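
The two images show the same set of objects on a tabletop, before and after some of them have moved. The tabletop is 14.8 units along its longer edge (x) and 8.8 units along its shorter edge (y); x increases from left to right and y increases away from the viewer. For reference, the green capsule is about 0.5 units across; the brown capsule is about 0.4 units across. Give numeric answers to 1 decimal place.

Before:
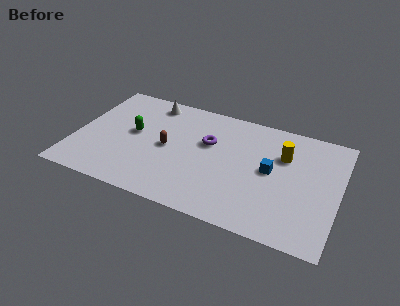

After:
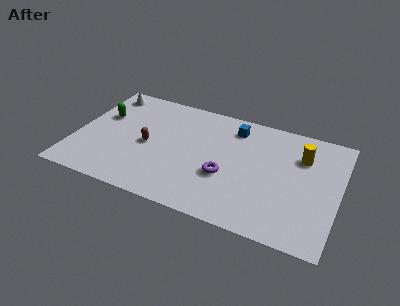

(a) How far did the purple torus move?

2.5

The purple torus moved from about (7.4, 5.5) to (8.6, 3.3), a distance of √(1.2² + 2.2²) ≈ 2.5.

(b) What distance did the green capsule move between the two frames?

2.1

The green capsule moved from about (3.2, 4.8) to (1.3, 5.6), a distance of √(1.9² + 0.8²) ≈ 2.1.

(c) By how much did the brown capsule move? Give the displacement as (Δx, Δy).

(-1.1, -0.2)

The brown capsule started near (5.2, 4.3) and ended near (4.1, 4.1).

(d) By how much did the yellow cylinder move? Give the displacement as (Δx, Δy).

(1.0, 0.3)

From the two frames, the yellow cylinder sits at roughly (11.6, 6.0) before and (12.6, 6.3) after.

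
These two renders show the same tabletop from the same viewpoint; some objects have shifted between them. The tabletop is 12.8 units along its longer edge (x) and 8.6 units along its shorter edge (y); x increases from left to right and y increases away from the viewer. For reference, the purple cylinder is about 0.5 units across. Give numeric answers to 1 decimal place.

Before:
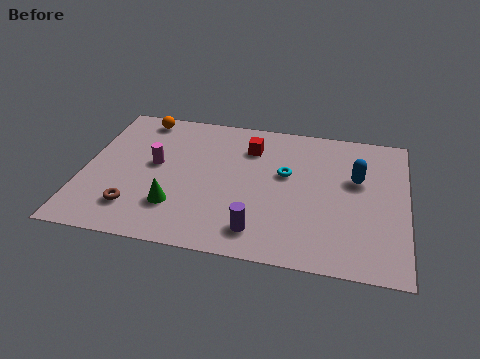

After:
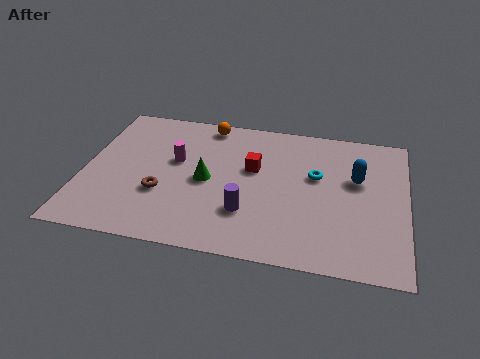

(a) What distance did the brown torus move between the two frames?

1.5

The brown torus moved from about (2.2, 1.9) to (3.2, 3.0), a distance of √(1.0² + 1.1²) ≈ 1.5.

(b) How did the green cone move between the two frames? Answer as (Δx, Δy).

(1.1, 1.8)

The green cone was at about (3.8, 2.3) and moved to about (4.9, 4.1).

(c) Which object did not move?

the blue capsule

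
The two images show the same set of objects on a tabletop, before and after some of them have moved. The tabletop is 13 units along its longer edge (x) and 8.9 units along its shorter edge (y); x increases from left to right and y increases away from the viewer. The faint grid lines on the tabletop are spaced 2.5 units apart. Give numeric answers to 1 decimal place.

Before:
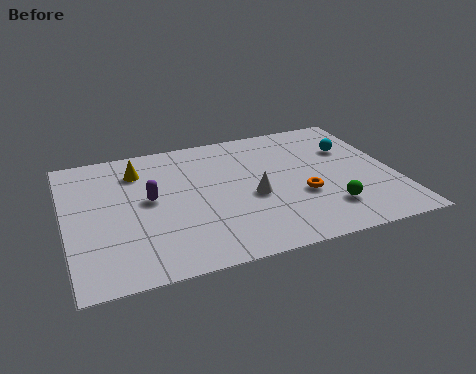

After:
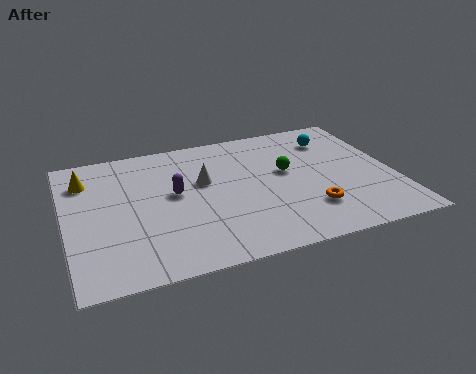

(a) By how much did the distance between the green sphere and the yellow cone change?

-0.5

Before: roughly 8.6 units apart; after: 8.1. That's 0.5 units closer together.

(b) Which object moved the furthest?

the green sphere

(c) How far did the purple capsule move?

1.0

The purple capsule was near (3.3, 4.8) before and (4.3, 4.9) after, so it travelled √(1.0² + 0.1²) ≈ 1.0 units.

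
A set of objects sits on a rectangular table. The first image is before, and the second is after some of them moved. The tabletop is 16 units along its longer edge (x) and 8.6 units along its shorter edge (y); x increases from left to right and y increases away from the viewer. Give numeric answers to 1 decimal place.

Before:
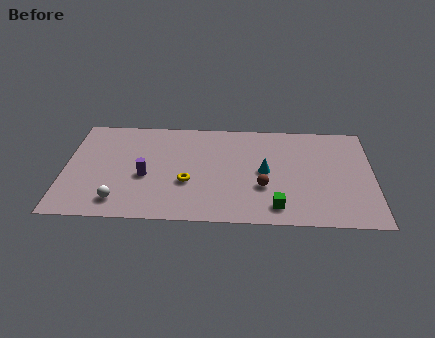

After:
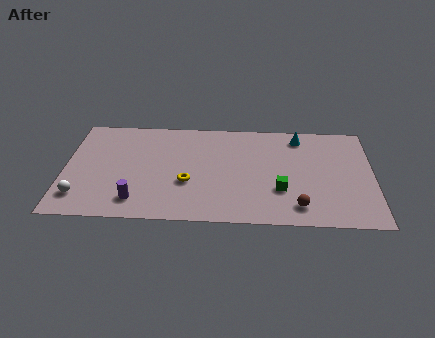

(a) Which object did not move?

the yellow torus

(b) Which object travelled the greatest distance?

the cyan cone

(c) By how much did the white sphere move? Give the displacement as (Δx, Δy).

(-2.0, 0.3)

From the two frames, the white sphere sits at roughly (2.9, 1.5) before and (0.9, 1.8) after.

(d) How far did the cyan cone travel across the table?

3.5

From (10.4, 4.3) to (12.2, 7.3), the cyan cone covered √(1.8² + 3.0²) ≈ 3.5 units.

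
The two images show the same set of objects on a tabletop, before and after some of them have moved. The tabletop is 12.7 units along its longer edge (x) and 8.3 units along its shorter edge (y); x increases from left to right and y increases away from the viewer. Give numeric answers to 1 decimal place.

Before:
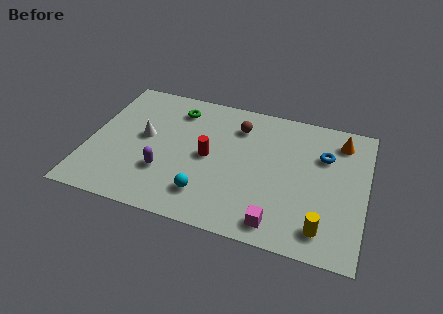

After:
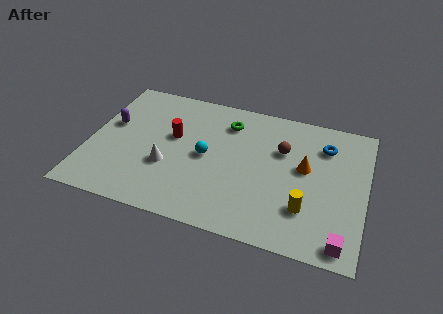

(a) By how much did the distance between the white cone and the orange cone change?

-2.8

The distance was about 9.2 in the first image and 6.4 in the second, so they moved 2.8 units closer together.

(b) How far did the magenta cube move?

2.9

The magenta cube moved from about (8.9, 1.1) to (11.8, 0.9), a distance of √(2.9² + 0.2²) ≈ 2.9.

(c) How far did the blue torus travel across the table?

0.6

From (10.7, 5.7) to (10.7, 6.3), the blue torus covered √(0.0² + 0.6²) ≈ 0.6 units.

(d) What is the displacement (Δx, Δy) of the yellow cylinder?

(-0.8, 0.9)

The yellow cylinder was at about (10.9, 1.4) and moved to about (10.1, 2.3).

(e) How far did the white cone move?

1.9

The white cone moved from about (2.5, 4.5) to (3.7, 3.0), a distance of √(1.2² + 1.5²) ≈ 1.9.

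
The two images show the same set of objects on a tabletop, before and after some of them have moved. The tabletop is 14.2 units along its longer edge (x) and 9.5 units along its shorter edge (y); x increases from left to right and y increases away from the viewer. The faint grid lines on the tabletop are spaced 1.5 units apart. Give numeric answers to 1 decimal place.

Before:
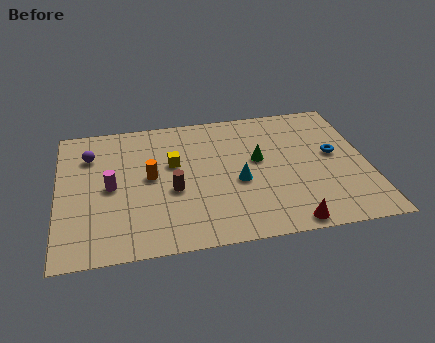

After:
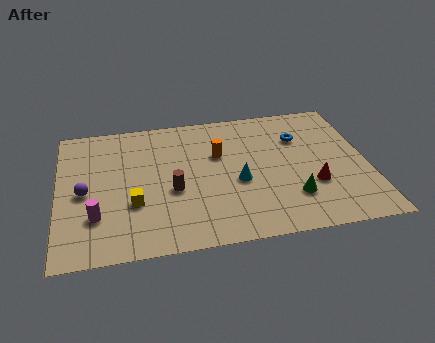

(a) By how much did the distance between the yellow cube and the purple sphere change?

-1.5

Before: roughly 4.0 units apart; after: 2.5. That's 1.5 units closer together.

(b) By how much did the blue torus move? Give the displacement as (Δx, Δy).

(-1.5, 1.5)

The blue torus started near (12.7, 5.2) and ended near (11.2, 6.7).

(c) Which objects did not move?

the brown cylinder and the cyan cone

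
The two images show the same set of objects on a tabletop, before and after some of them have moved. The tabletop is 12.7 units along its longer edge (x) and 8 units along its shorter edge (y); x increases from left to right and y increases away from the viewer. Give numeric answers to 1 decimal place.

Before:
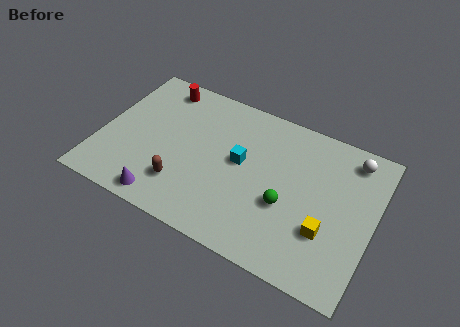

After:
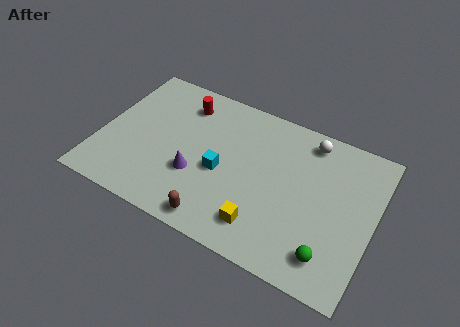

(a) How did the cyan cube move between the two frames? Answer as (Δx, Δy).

(-0.8, -0.9)

The cyan cube was at about (6.5, 4.4) and moved to about (5.7, 3.5).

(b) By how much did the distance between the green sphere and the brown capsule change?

+0.3

Before: roughly 4.8 units apart; after: 5.1. That's 0.3 units further apart.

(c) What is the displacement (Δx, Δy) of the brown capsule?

(1.8, -1.1)

The brown capsule was at about (4.1, 2.0) and moved to about (5.9, 0.9).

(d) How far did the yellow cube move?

3.0

From (10.7, 2.6) to (7.9, 1.6), the yellow cube covered √(2.8² + 1.0²) ≈ 3.0 units.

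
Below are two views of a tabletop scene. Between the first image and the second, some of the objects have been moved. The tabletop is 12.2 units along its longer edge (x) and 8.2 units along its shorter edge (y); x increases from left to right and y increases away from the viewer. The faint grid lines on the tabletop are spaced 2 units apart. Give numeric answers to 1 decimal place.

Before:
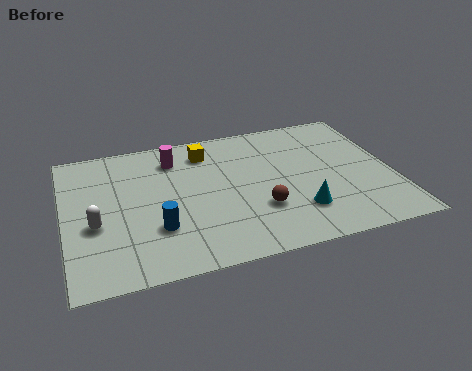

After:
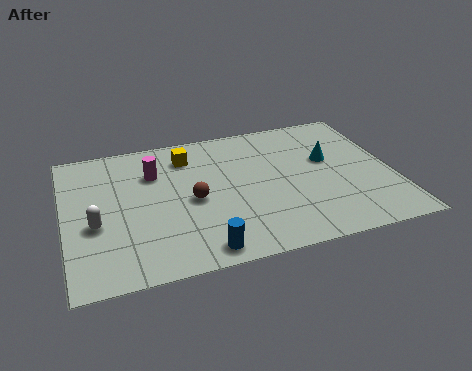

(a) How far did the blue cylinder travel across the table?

2.2

From (3.3, 2.5) to (4.8, 0.9), the blue cylinder covered √(1.5² + 1.6²) ≈ 2.2 units.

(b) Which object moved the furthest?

the cyan cone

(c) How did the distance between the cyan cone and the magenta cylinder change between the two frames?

+0.4

The distance was about 6.2 in the first image and 6.6 in the second, so they moved 0.4 units further apart.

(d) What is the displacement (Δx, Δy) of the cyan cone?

(1.4, 2.8)

From the two frames, the cyan cone sits at roughly (8.5, 2.1) before and (9.9, 4.9) after.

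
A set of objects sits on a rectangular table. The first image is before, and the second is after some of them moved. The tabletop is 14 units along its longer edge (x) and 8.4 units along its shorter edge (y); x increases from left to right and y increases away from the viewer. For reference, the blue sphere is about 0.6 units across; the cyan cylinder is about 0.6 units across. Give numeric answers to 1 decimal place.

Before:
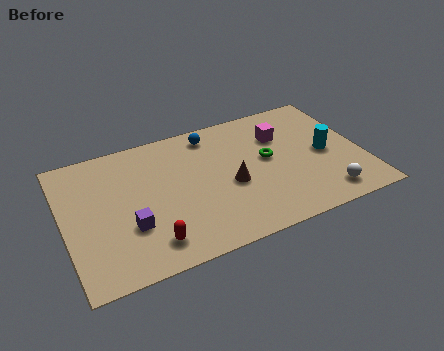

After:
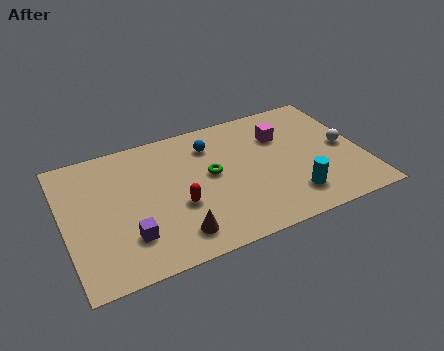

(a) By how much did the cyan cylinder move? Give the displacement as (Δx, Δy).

(-1.9, -2.2)

From the two frames, the cyan cylinder sits at roughly (12.3, 4.0) before and (10.4, 1.8) after.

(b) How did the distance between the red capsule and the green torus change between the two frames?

-4.5

Before: roughly 6.7 units apart; after: 2.2. That's 4.5 units closer together.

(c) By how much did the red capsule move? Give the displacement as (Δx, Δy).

(1.5, 1.7)

The red capsule started near (3.7, 1.5) and ended near (5.2, 3.2).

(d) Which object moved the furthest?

the brown cone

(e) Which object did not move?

the magenta cube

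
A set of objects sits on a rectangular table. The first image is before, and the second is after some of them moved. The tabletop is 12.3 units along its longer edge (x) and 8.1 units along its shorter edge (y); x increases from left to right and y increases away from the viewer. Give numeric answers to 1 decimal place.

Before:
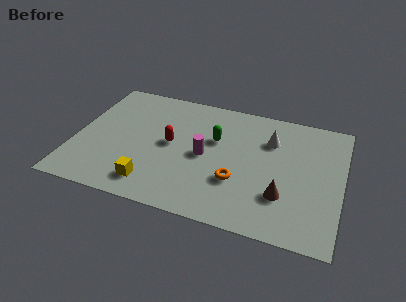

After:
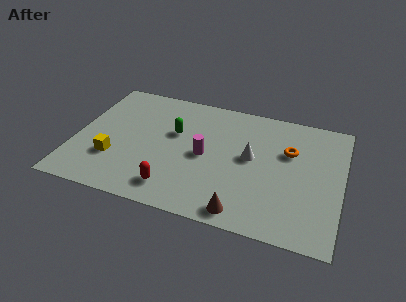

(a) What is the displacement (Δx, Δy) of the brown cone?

(-1.7, -1.5)

From the two frames, the brown cone sits at roughly (9.7, 2.4) before and (8.0, 0.9) after.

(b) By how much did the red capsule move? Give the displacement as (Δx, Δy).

(0.4, -2.8)

The red capsule was at about (4.4, 4.2) and moved to about (4.8, 1.4).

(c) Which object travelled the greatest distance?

the orange torus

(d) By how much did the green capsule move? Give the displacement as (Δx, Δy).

(-1.9, -0.1)

The green capsule started near (6.4, 5.1) and ended near (4.5, 5.0).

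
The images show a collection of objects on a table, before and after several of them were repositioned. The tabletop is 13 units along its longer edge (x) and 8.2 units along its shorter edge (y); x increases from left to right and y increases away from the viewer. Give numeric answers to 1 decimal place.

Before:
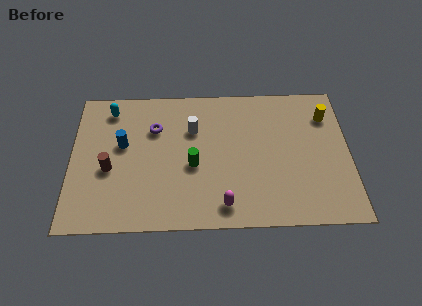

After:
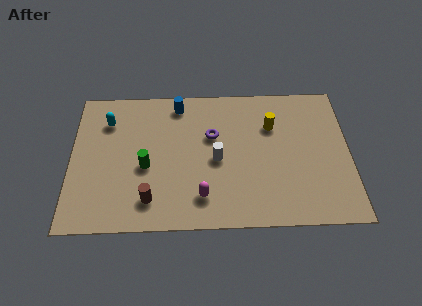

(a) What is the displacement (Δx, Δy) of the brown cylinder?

(1.9, -1.8)

The brown cylinder was at about (1.8, 3.4) and moved to about (3.7, 1.6).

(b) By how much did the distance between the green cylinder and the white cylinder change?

+1.2

Before: roughly 2.1 units apart; after: 3.3. That's 1.2 units further apart.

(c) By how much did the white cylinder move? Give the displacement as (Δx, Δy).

(1.1, -1.8)

From the two frames, the white cylinder sits at roughly (5.7, 5.6) before and (6.8, 3.8) after.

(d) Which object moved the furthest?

the blue cylinder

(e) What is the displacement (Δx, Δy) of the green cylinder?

(-2.2, 0.0)

From the two frames, the green cylinder sits at roughly (5.7, 3.5) before and (3.5, 3.5) after.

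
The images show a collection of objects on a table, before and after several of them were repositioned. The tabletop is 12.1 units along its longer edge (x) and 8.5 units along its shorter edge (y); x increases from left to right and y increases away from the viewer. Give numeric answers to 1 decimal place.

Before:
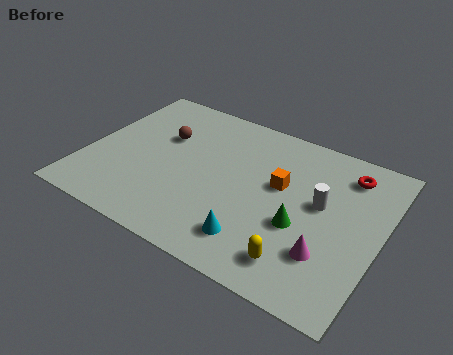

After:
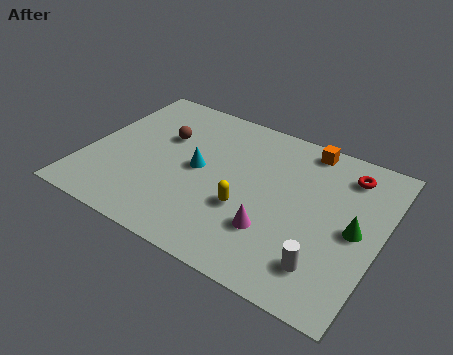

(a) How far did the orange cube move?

2.7

The orange cube moved from about (7.9, 5.0) to (8.6, 7.6), a distance of √(0.7² + 2.6²) ≈ 2.7.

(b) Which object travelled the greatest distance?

the cyan cone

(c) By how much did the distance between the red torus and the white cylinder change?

+2.9

Before: roughly 2.2 units apart; after: 5.1. That's 2.9 units further apart.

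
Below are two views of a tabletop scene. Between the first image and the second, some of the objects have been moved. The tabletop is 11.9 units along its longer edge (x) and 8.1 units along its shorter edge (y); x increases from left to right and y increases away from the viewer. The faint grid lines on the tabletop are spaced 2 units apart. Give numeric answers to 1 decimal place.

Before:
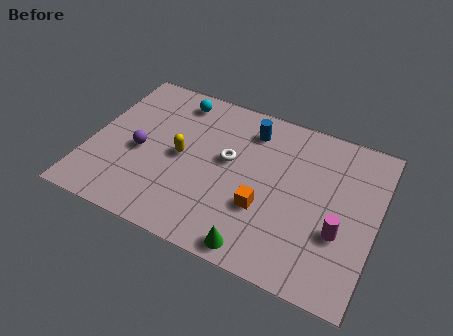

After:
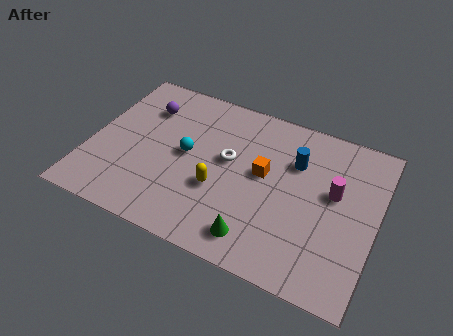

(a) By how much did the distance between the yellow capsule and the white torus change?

-0.4

The distance was about 2.0 in the first image and 1.6 in the second, so they moved 0.4 units closer together.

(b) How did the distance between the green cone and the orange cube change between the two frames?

+1.2

They were about 2.0 units apart before and 3.2 after — 1.2 units further apart.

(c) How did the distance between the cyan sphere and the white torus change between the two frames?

-1.7

They were about 3.4 units apart before and 1.7 after — 1.7 units closer together.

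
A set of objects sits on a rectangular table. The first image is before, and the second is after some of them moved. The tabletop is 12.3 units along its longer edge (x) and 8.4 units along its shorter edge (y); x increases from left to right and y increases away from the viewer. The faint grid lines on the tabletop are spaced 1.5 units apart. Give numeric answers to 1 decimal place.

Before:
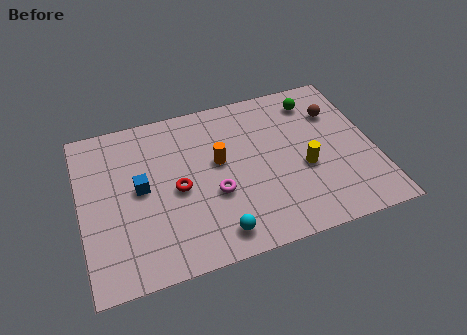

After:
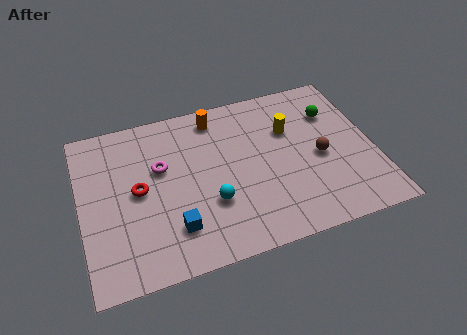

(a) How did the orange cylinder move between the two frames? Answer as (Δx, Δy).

(0.1, 2.4)

The orange cylinder started near (5.8, 4.8) and ended near (5.9, 7.2).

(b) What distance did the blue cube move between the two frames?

2.7

From (2.5, 4.4) to (3.7, 2.0), the blue cube covered √(1.2² + 2.4²) ≈ 2.7 units.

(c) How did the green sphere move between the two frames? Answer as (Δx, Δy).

(0.7, -0.9)

The green sphere started near (10.1, 6.9) and ended near (10.8, 6.0).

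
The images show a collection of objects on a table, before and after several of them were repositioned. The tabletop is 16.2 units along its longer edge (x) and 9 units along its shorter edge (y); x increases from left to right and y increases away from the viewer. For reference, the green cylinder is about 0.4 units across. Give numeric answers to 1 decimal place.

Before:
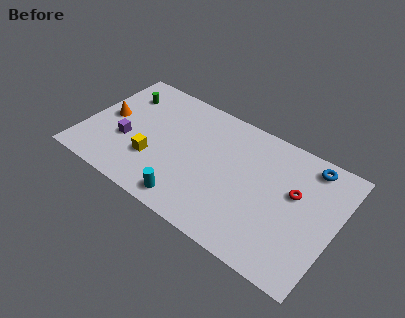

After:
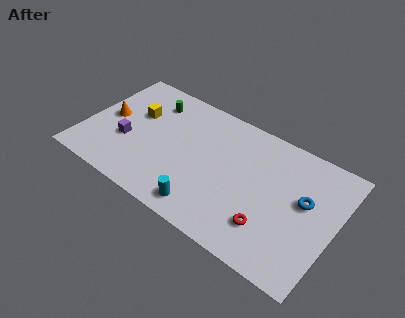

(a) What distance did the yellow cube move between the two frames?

3.3

The yellow cube was near (4.7, 2.9) before and (3.0, 5.7) after, so it travelled √(1.7² + 2.8²) ≈ 3.3 units.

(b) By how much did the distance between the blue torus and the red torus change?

+0.9

They were about 2.5 units apart before and 3.4 after — 0.9 units further apart.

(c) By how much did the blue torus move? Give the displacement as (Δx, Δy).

(0.1, -2.6)

The blue torus was at about (14.1, 7.8) and moved to about (14.2, 5.2).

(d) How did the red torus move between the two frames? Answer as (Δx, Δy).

(-1.1, -3.1)

The red torus was at about (13.5, 5.4) and moved to about (12.4, 2.3).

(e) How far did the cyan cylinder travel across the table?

1.0

The cyan cylinder was near (7.4, 1.2) before and (8.4, 1.3) after, so it travelled √(1.0² + 0.1²) ≈ 1.0 units.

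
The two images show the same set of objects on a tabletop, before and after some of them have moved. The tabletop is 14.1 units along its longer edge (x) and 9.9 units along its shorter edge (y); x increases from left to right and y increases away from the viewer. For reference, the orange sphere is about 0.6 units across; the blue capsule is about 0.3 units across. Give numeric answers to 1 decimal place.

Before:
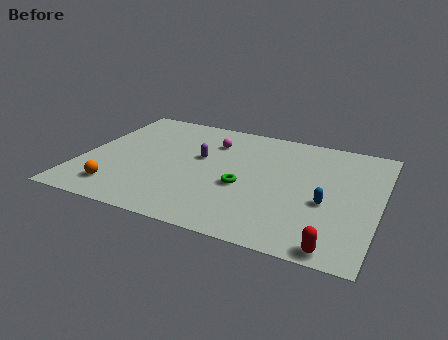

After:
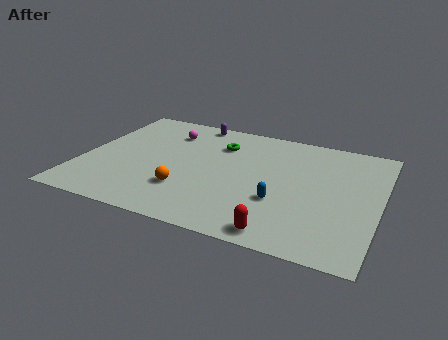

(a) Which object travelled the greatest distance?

the green torus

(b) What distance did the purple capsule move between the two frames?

3.3

The purple capsule moved from about (5.5, 5.8) to (4.8, 9.0), a distance of √(0.7² + 3.2²) ≈ 3.3.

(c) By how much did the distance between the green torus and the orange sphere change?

-1.5

They were about 6.1 units apart before and 4.6 after — 1.5 units closer together.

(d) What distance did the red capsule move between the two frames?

2.5

From (12.4, 0.8) to (9.9, 1.0), the red capsule covered √(2.5² + 0.2²) ≈ 2.5 units.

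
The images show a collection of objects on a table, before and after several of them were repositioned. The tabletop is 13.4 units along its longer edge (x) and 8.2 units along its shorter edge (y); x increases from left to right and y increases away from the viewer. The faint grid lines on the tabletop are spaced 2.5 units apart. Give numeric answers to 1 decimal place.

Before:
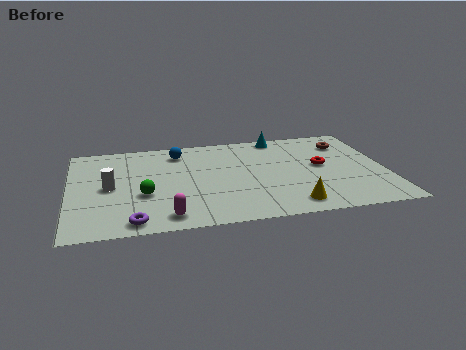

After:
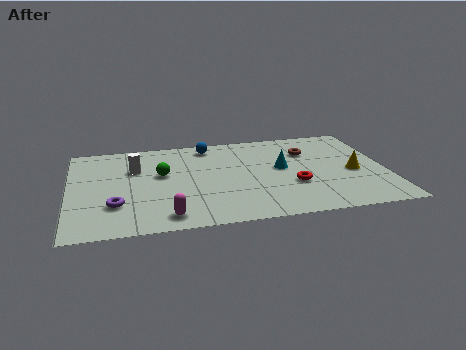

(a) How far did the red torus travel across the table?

2.0

The red torus moved from about (10.7, 4.4) to (9.4, 2.9), a distance of √(1.3² + 1.5²) ≈ 2.0.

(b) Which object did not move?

the magenta capsule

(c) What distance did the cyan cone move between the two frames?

2.9

The cyan cone was near (9.1, 7.4) before and (9.0, 4.5) after, so it travelled √(0.1² + 2.9²) ≈ 2.9 units.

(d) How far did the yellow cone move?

3.7

The yellow cone moved from about (9.2, 1.2) to (12.0, 3.6), a distance of √(2.8² + 2.4²) ≈ 3.7.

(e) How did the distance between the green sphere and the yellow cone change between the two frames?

+1.8

Before: roughly 6.4 units apart; after: 8.2. That's 1.8 units further apart.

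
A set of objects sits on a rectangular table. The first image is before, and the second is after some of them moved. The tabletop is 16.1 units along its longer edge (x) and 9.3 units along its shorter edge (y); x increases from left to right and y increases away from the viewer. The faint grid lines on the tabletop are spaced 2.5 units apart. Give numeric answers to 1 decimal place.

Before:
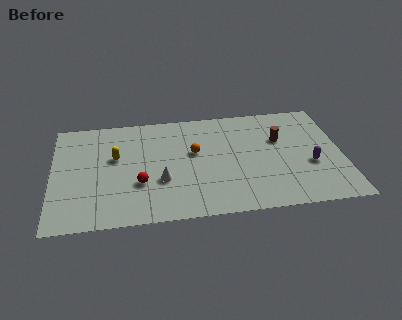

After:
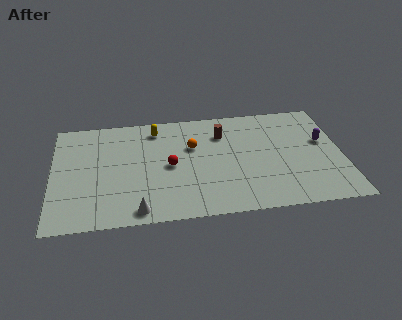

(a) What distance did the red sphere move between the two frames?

2.1

The red sphere was near (4.8, 3.2) before and (6.5, 4.5) after, so it travelled √(1.7² + 1.3²) ≈ 2.1 units.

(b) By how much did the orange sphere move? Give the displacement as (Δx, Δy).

(-0.1, 0.5)

The orange sphere was at about (7.9, 5.5) and moved to about (7.8, 6.0).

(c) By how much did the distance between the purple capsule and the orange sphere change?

+0.6

The distance was about 6.7 in the first image and 7.3 in the second, so they moved 0.6 units further apart.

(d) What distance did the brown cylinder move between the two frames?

3.3

From (12.7, 6.0) to (9.5, 6.9), the brown cylinder covered √(3.2² + 0.9²) ≈ 3.3 units.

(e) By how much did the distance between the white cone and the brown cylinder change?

+0.4

They were about 7.2 units apart before and 7.6 after — 0.4 units further apart.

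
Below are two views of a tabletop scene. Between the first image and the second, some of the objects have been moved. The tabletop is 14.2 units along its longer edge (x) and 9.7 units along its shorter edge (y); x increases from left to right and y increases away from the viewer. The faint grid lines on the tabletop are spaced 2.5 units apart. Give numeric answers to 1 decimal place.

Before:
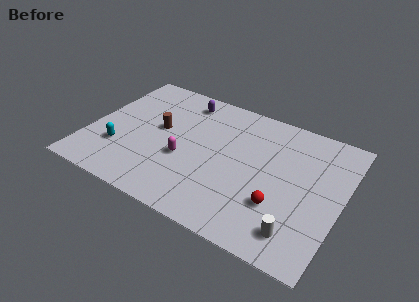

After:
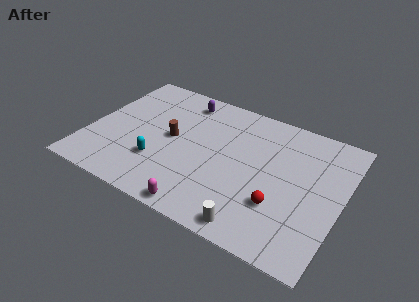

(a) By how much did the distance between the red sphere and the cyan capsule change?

-2.3

They were about 9.1 units apart before and 6.8 after — 2.3 units closer together.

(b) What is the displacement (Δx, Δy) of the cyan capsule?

(2.3, 0.0)

The cyan capsule started near (1.9, 2.9) and ended near (4.2, 2.9).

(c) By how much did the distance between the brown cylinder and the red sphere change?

-0.9

The distance was about 7.6 in the first image and 6.7 in the second, so they moved 0.9 units closer together.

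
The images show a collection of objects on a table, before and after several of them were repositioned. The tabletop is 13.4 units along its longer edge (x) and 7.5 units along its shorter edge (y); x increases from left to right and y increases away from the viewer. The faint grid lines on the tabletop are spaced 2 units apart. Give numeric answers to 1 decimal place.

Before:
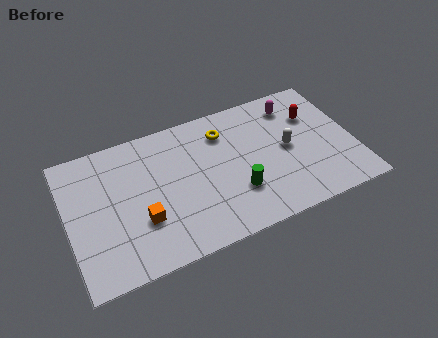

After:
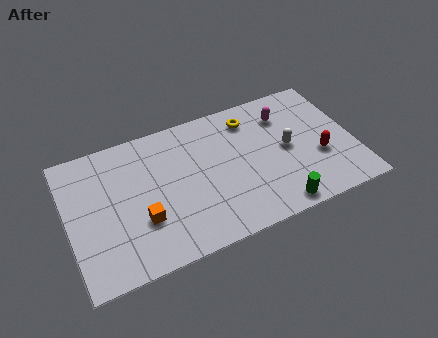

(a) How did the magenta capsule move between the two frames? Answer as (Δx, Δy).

(-0.5, -0.4)

From the two frames, the magenta capsule sits at roughly (10.9, 6.1) before and (10.4, 5.7) after.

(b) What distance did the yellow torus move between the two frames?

1.3

The yellow torus moved from about (7.5, 5.8) to (8.8, 6.1), a distance of √(1.3² + 0.3²) ≈ 1.3.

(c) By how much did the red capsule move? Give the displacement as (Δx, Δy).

(0.0, -2.4)

From the two frames, the red capsule sits at roughly (11.7, 5.2) before and (11.7, 2.8) after.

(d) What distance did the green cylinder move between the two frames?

2.3

The green cylinder moved from about (7.7, 2.3) to (9.4, 0.8), a distance of √(1.7² + 1.5²) ≈ 2.3.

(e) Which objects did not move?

the orange cube and the white capsule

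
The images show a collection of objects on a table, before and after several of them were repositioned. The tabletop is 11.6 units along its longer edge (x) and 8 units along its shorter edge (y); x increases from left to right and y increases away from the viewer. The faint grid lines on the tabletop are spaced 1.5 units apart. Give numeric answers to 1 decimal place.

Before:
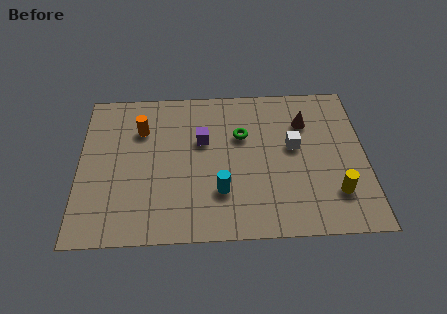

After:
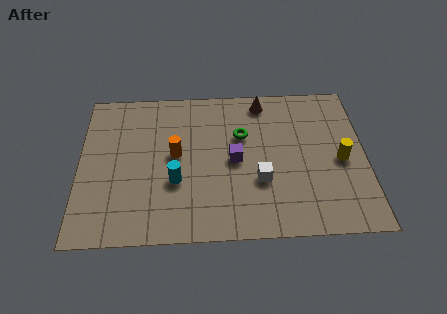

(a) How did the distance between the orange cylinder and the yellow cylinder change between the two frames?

-1.9

The distance was about 8.6 in the first image and 6.7 in the second, so they moved 1.9 units closer together.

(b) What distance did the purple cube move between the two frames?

1.7

The purple cube was near (5.0, 5.0) before and (6.3, 3.9) after, so it travelled √(1.3² + 1.1²) ≈ 1.7 units.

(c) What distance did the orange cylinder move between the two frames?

2.0

The orange cylinder was near (2.5, 5.7) before and (3.9, 4.3) after, so it travelled √(1.4² + 1.4²) ≈ 2.0 units.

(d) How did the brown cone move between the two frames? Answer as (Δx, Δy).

(-1.7, 1.2)

From the two frames, the brown cone sits at roughly (9.2, 5.8) before and (7.5, 7.0) after.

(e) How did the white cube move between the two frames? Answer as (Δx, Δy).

(-1.4, -1.7)

The white cube was at about (8.7, 4.5) and moved to about (7.3, 2.8).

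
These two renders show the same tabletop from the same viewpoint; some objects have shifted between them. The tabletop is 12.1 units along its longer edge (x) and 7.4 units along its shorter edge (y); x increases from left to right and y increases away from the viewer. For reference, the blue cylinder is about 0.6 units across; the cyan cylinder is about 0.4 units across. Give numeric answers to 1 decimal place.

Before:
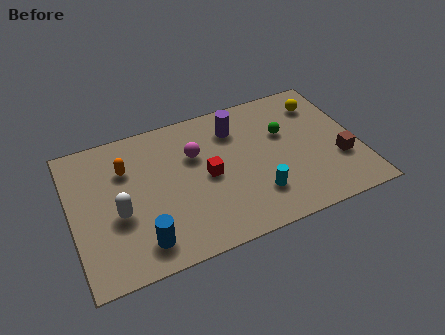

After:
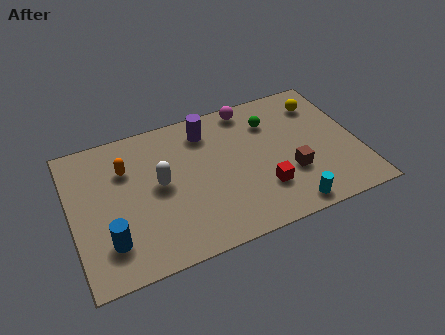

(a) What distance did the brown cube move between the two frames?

2.1

The brown cube moved from about (11.2, 2.5) to (9.1, 2.5), a distance of √(2.1² + 0.0²) ≈ 2.1.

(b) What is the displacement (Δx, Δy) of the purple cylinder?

(-1.2, 0.3)

The purple cylinder was at about (7.1, 5.7) and moved to about (5.9, 6.0).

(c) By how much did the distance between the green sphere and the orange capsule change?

-0.5

The distance was about 6.7 in the first image and 6.2 in the second, so they moved 0.5 units closer together.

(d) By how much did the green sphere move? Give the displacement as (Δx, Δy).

(-0.5, 0.8)

The green sphere started near (9.1, 4.7) and ended near (8.6, 5.5).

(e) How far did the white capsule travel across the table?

2.0

The white capsule was near (1.9, 3.0) before and (3.7, 3.9) after, so it travelled √(1.8² + 0.9²) ≈ 2.0 units.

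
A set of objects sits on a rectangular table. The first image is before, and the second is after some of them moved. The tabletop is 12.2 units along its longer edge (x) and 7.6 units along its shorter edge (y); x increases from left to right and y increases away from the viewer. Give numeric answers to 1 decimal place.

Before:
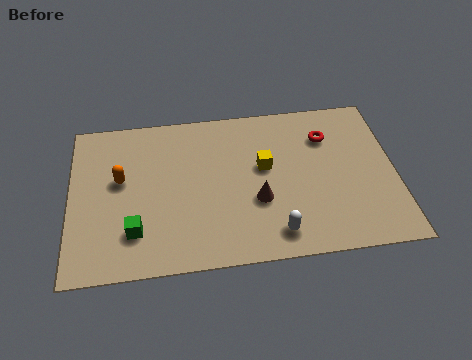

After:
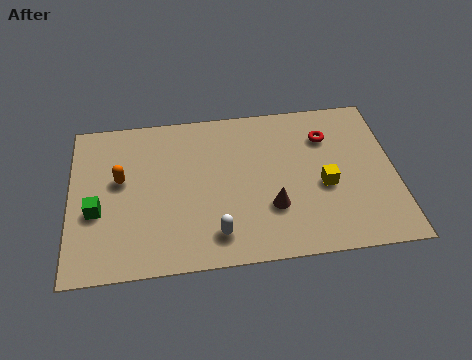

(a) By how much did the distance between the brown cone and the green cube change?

+1.8

They were about 4.7 units apart before and 6.5 after — 1.8 units further apart.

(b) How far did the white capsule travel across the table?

2.2

From (7.6, 1.2) to (5.4, 1.4), the white capsule covered √(2.2² + 0.2²) ≈ 2.2 units.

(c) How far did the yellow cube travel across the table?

2.5

From (7.3, 4.4) to (9.5, 3.2), the yellow cube covered √(2.2² + 1.2²) ≈ 2.5 units.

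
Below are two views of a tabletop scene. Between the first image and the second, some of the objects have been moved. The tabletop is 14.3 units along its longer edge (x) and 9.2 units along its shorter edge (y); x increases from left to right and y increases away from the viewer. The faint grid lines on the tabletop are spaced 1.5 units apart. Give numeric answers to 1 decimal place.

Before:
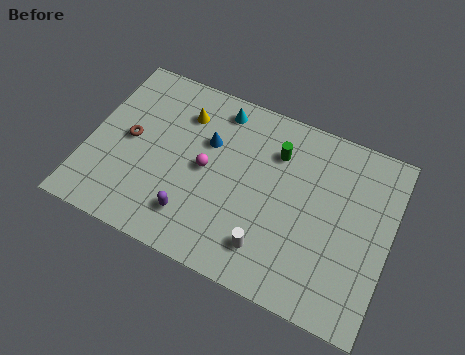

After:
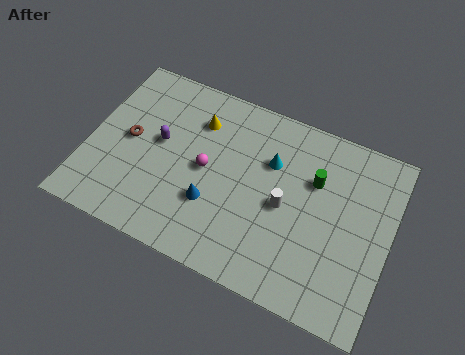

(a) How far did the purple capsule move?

3.7

From (5.3, 2.0) to (3.3, 5.1), the purple capsule covered √(2.0² + 3.1²) ≈ 3.7 units.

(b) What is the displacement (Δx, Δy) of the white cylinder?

(0.5, 2.4)

From the two frames, the white cylinder sits at roughly (8.9, 1.9) before and (9.4, 4.3) after.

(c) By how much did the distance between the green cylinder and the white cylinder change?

-2.7

The distance was about 4.9 in the first image and 2.2 in the second, so they moved 2.7 units closer together.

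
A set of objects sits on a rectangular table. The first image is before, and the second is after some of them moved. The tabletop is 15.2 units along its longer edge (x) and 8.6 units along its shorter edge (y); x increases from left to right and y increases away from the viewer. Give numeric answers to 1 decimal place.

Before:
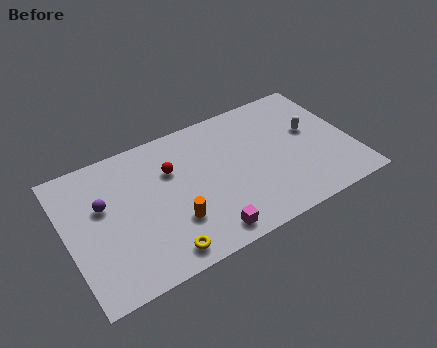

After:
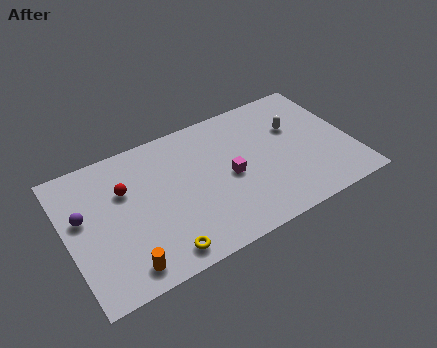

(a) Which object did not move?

the yellow torus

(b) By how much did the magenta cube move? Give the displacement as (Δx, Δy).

(1.7, 2.9)

The magenta cube was at about (6.9, 1.1) and moved to about (8.6, 4.0).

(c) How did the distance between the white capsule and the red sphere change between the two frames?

+1.7

The distance was about 7.5 in the first image and 9.2 in the second, so they moved 1.7 units further apart.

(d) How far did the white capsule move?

1.0

The white capsule was near (13.2, 5.0) before and (12.4, 5.6) after, so it travelled √(0.8² + 0.6²) ≈ 1.0 units.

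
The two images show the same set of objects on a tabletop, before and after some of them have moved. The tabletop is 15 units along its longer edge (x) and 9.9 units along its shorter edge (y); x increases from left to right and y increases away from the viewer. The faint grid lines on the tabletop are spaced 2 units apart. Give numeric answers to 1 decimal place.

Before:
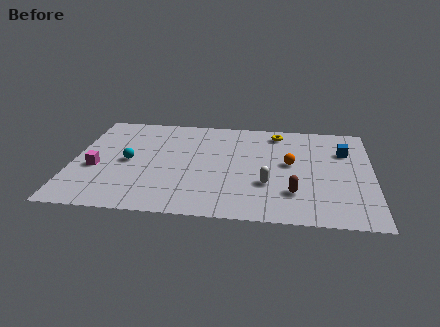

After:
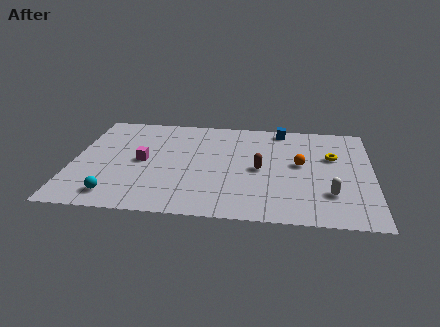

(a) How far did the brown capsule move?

2.7

The brown capsule moved from about (11.1, 2.6) to (9.4, 4.7), a distance of √(1.7² + 2.1²) ≈ 2.7.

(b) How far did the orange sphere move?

0.5

The orange sphere moved from about (10.9, 5.4) to (11.4, 5.4), a distance of √(0.5² + 0.0²) ≈ 0.5.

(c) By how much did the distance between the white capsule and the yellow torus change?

-1.6

The distance was about 5.2 in the first image and 3.6 in the second, so they moved 1.6 units closer together.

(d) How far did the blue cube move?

3.8

From (13.6, 6.9) to (10.4, 8.9), the blue cube covered √(3.2² + 2.0²) ≈ 3.8 units.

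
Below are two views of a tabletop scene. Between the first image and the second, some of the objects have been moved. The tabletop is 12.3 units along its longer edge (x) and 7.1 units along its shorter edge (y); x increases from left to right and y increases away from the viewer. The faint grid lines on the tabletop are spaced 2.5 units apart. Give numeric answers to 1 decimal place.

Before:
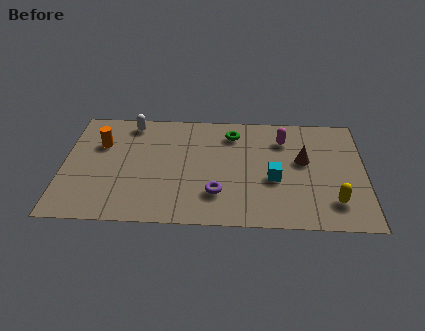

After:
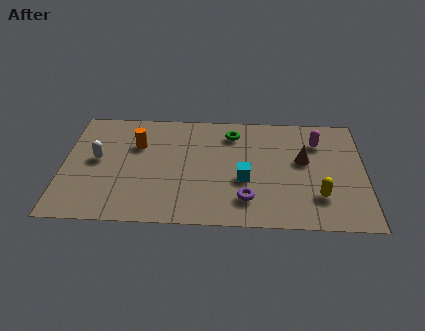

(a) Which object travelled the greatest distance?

the white capsule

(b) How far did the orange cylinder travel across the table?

1.5

The orange cylinder moved from about (1.5, 4.8) to (3.0, 4.8), a distance of √(1.5² + 0.0²) ≈ 1.5.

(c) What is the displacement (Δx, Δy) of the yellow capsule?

(-0.6, 0.3)

The yellow capsule started near (11.0, 1.6) and ended near (10.4, 1.9).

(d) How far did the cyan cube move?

1.2

From (8.6, 2.9) to (7.4, 2.8), the cyan cube covered √(1.2² + 0.1²) ≈ 1.2 units.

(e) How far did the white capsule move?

2.7

The white capsule moved from about (2.7, 6.2) to (1.4, 3.8), a distance of √(1.3² + 2.4²) ≈ 2.7.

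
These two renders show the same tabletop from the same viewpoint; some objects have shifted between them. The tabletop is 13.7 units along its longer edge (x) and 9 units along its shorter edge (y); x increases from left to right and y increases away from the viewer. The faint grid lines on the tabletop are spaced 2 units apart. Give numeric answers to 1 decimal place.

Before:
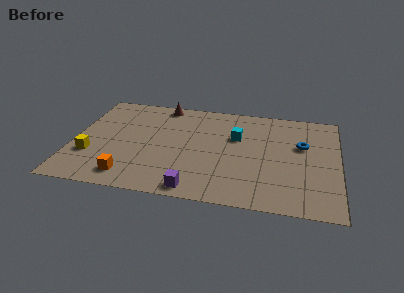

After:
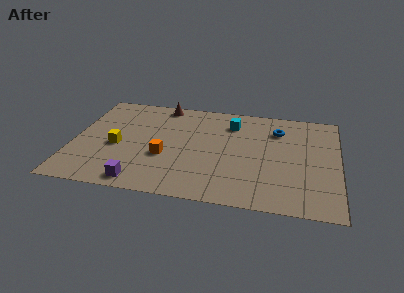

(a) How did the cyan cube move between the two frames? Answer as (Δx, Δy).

(-0.3, 1.2)

The cyan cube was at about (8.4, 5.8) and moved to about (8.1, 7.0).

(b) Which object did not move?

the brown cone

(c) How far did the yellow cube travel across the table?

1.6

The yellow cube moved from about (1.0, 2.9) to (2.3, 3.9), a distance of √(1.3² + 1.0²) ≈ 1.6.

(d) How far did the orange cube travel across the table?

2.6

The orange cube moved from about (3.1, 1.4) to (4.8, 3.4), a distance of √(1.7² + 2.0²) ≈ 2.6.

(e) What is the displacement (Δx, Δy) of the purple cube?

(-2.8, 0.1)

The purple cube started near (6.5, 0.9) and ended near (3.7, 1.0).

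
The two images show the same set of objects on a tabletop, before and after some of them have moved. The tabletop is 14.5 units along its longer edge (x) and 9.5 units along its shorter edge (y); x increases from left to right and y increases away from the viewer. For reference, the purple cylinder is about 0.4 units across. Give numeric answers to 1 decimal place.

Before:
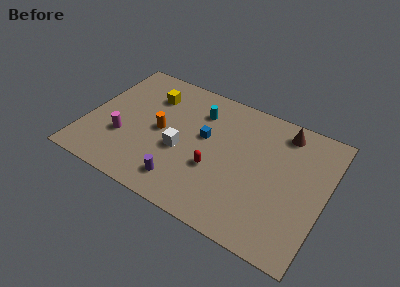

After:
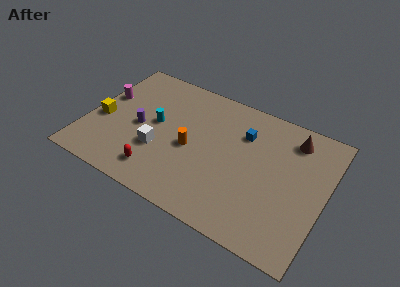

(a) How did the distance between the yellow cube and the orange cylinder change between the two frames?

+2.9

Before: roughly 2.6 units apart; after: 5.5. That's 2.9 units further apart.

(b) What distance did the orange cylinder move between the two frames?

1.9

The orange cylinder moved from about (4.5, 4.7) to (6.4, 4.3), a distance of √(1.9² + 0.4²) ≈ 1.9.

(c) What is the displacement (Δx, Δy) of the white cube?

(-1.3, -0.6)

The white cube was at about (5.9, 3.9) and moved to about (4.6, 3.3).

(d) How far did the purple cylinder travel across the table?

4.1

From (6.3, 1.7) to (3.2, 4.4), the purple cylinder covered √(3.1² + 2.7²) ≈ 4.1 units.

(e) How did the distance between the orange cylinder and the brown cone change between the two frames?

-1.1

Before: roughly 7.9 units apart; after: 6.8. That's 1.1 units closer together.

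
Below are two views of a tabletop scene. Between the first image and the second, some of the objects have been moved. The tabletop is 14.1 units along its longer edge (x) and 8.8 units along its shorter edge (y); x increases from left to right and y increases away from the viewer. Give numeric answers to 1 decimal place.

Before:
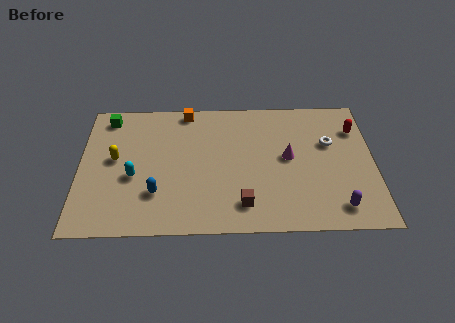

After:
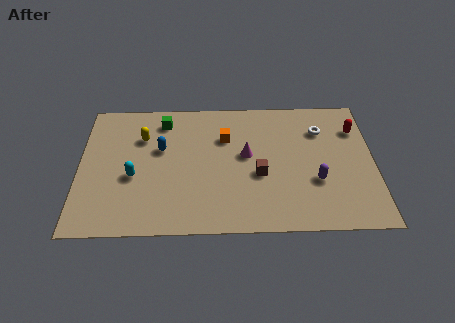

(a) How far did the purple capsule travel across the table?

2.0

The purple capsule was near (12.3, 1.4) before and (11.3, 3.1) after, so it travelled √(1.0² + 1.7²) ≈ 2.0 units.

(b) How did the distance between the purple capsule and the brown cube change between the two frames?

-1.8

The distance was about 4.5 in the first image and 2.7 in the second, so they moved 1.8 units closer together.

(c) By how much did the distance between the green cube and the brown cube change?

-2.9

Before: roughly 8.8 units apart; after: 5.9. That's 2.9 units closer together.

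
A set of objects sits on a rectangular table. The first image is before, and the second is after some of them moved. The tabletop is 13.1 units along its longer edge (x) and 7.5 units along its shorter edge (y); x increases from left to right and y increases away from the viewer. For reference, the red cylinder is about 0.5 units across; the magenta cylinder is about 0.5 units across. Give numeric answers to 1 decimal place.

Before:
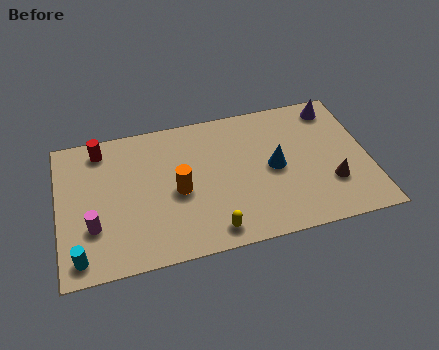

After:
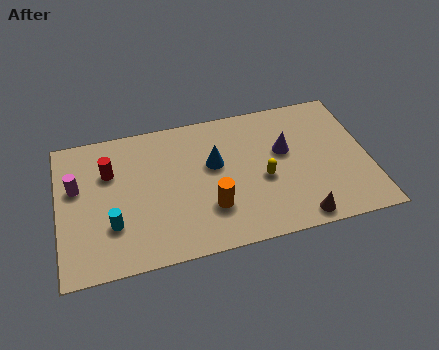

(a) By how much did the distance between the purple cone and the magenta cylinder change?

-2.4

They were about 11.2 units apart before and 8.8 after — 2.4 units closer together.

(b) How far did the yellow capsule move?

3.2

The yellow capsule moved from about (6.3, 1.0) to (8.6, 3.2), a distance of √(2.3² + 2.2²) ≈ 3.2.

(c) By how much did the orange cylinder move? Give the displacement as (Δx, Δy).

(1.3, -1.2)

From the two frames, the orange cylinder sits at roughly (5.0, 3.4) before and (6.3, 2.2) after.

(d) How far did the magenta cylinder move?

2.3

From (1.4, 2.4) to (0.8, 4.6), the magenta cylinder covered √(0.6² + 2.2²) ≈ 2.3 units.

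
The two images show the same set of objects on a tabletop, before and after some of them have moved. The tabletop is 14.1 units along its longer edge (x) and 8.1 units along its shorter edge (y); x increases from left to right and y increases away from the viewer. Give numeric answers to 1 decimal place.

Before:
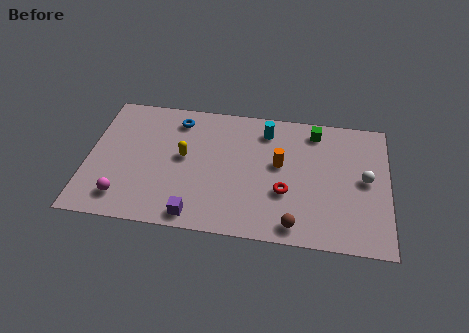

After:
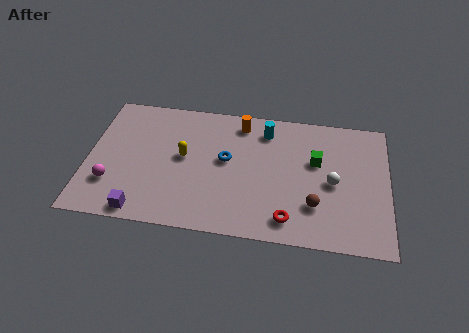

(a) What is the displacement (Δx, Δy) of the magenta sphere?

(-0.6, 0.8)

The magenta sphere started near (1.8, 1.5) and ended near (1.2, 2.3).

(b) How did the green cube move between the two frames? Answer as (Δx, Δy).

(0.1, -1.9)

The green cube was at about (10.6, 6.9) and moved to about (10.7, 5.0).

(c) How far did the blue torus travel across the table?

3.3

From (4.1, 6.7) to (6.5, 4.5), the blue torus covered √(2.4² + 2.2²) ≈ 3.3 units.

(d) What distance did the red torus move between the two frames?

1.6

The red torus was near (9.3, 2.9) before and (9.5, 1.3) after, so it travelled √(0.2² + 1.6²) ≈ 1.6 units.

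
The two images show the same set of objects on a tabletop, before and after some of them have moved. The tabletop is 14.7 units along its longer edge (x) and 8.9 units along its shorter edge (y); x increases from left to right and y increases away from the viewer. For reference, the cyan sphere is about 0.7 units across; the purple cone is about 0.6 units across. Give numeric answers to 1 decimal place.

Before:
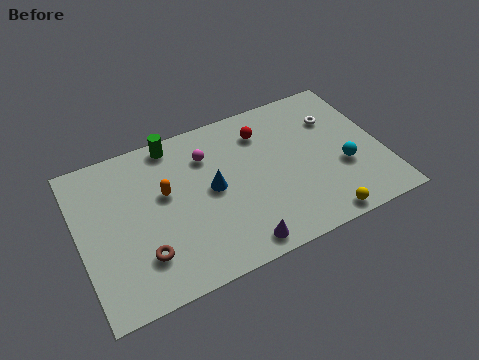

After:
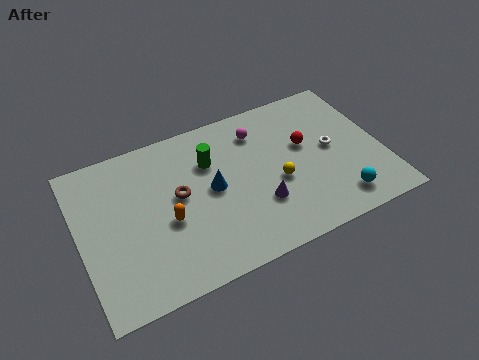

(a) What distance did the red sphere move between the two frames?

2.5

From (9.2, 6.9) to (11.1, 5.3), the red sphere covered √(1.9² + 1.6²) ≈ 2.5 units.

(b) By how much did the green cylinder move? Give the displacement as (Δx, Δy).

(1.6, -1.8)

The green cylinder started near (4.9, 8.0) and ended near (6.5, 6.2).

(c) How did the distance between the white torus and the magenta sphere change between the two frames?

-2.2

The distance was about 6.3 in the first image and 4.1 in the second, so they moved 2.2 units closer together.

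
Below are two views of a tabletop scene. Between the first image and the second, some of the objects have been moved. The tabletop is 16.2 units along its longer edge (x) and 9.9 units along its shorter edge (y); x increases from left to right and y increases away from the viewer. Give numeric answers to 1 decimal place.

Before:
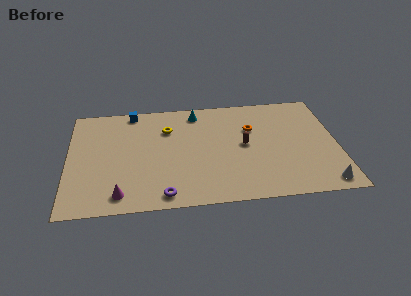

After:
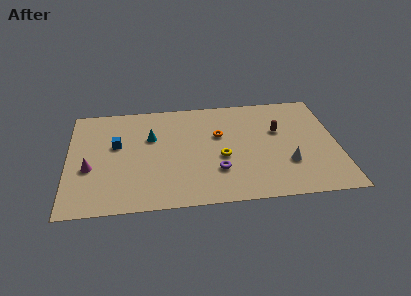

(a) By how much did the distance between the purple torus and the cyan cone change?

-2.5

They were about 7.7 units apart before and 5.2 after — 2.5 units closer together.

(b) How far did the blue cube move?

3.3

The blue cube was near (3.9, 9.0) before and (2.9, 5.9) after, so it travelled √(1.0² + 3.1²) ≈ 3.3 units.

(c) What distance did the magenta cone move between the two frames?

3.1

From (3.1, 1.4) to (1.3, 3.9), the magenta cone covered √(1.8² + 2.5²) ≈ 3.1 units.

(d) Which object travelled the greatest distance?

the yellow torus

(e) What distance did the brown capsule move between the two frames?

2.4

From (10.6, 5.1) to (12.7, 6.2), the brown capsule covered √(2.1² + 1.1²) ≈ 2.4 units.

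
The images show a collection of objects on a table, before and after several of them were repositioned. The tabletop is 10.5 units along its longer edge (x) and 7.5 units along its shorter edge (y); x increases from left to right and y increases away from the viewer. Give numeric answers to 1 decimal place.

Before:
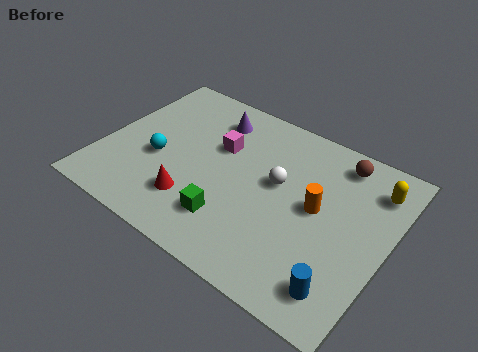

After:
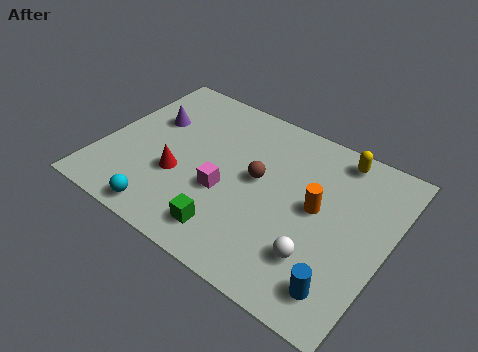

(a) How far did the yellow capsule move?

1.7

The yellow capsule moved from about (9.7, 5.9) to (8.2, 6.6), a distance of √(1.5² + 0.7²) ≈ 1.7.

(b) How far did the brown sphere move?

3.5

From (8.3, 6.4) to (5.7, 4.1), the brown sphere covered √(2.6² + 2.3²) ≈ 3.5 units.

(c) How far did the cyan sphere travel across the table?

2.4

From (2.1, 3.1) to (2.9, 0.8), the cyan sphere covered √(0.8² + 2.3²) ≈ 2.4 units.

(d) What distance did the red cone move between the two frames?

1.1

The red cone was near (3.7, 1.9) before and (3.0, 2.7) after, so it travelled √(0.7² + 0.8²) ≈ 1.1 units.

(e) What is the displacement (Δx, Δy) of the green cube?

(0.1, -0.5)

From the two frames, the green cube sits at roughly (5.1, 1.8) before and (5.2, 1.3) after.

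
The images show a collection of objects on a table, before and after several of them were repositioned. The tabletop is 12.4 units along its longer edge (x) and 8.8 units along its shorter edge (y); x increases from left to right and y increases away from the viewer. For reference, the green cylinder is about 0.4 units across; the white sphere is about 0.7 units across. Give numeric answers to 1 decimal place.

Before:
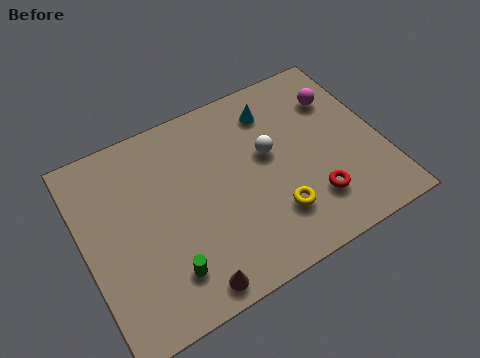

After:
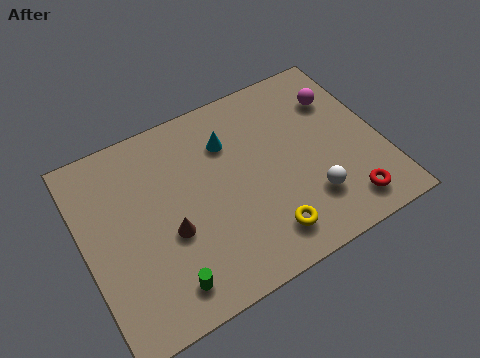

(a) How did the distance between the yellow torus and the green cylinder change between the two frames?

-0.4

They were about 4.6 units apart before and 4.2 after — 0.4 units closer together.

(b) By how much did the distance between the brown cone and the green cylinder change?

+0.9

The distance was about 1.3 in the first image and 2.2 in the second, so they moved 0.9 units further apart.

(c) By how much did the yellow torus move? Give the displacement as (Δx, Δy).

(-0.5, -0.7)

The yellow torus started near (7.6, 2.3) and ended near (7.1, 1.6).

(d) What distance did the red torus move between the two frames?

1.5

The red torus moved from about (9.2, 2.2) to (10.5, 1.4), a distance of √(1.3² + 0.8²) ≈ 1.5.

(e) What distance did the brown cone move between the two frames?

2.6

From (3.8, 0.9) to (3.4, 3.5), the brown cone covered √(0.4² + 2.6²) ≈ 2.6 units.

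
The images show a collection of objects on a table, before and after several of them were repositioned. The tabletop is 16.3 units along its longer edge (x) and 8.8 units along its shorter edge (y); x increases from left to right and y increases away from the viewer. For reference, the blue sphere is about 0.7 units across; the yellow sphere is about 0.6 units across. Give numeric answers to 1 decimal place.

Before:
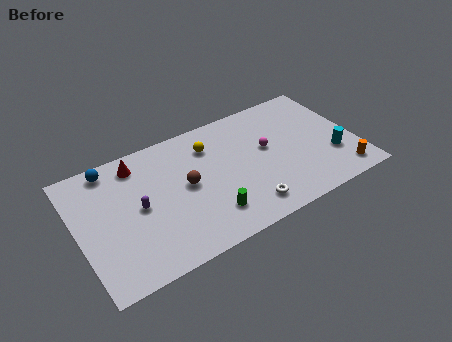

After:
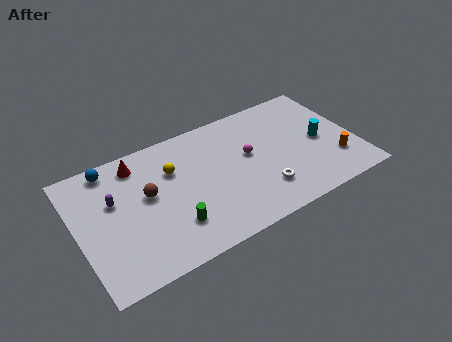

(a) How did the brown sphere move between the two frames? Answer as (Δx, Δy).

(-2.2, 0.4)

The brown sphere started near (6.3, 4.6) and ended near (4.1, 5.0).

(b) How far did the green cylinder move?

2.1

The green cylinder was near (7.3, 2.0) before and (5.2, 2.3) after, so it travelled √(2.1² + 0.3²) ≈ 2.1 units.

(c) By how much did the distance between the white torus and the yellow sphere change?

+0.7

They were about 5.4 units apart before and 6.1 after — 0.7 units further apart.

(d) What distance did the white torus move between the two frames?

1.3

The white torus moved from about (9.4, 1.5) to (10.5, 2.2), a distance of √(1.1² + 0.7²) ≈ 1.3.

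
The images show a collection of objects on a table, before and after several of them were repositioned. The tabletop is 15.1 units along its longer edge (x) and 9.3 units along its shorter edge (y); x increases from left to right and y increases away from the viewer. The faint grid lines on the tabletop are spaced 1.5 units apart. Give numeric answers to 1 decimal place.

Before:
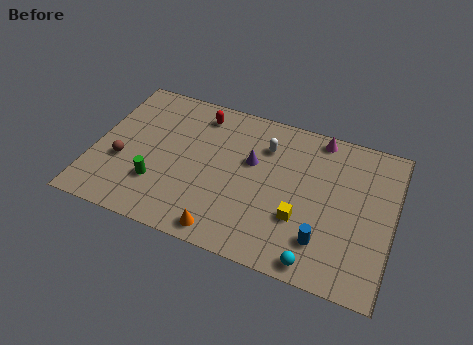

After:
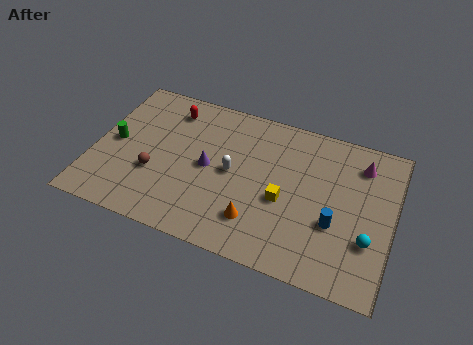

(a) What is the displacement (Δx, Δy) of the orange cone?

(1.5, 1.2)

The orange cone was at about (7.0, 1.0) and moved to about (8.5, 2.2).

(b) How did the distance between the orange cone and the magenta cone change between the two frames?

-1.4

Before: roughly 8.5 units apart; after: 7.1. That's 1.4 units closer together.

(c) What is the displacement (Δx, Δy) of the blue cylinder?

(0.5, 1.2)

From the two frames, the blue cylinder sits at roughly (11.8, 2.2) before and (12.3, 3.4) after.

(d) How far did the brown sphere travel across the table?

1.7

From (1.5, 3.5) to (3.2, 3.3), the brown sphere covered √(1.7² + 0.2²) ≈ 1.7 units.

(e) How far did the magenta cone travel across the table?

2.4

The magenta cone moved from about (11.1, 8.4) to (13.3, 7.4), a distance of √(2.2² + 1.0²) ≈ 2.4.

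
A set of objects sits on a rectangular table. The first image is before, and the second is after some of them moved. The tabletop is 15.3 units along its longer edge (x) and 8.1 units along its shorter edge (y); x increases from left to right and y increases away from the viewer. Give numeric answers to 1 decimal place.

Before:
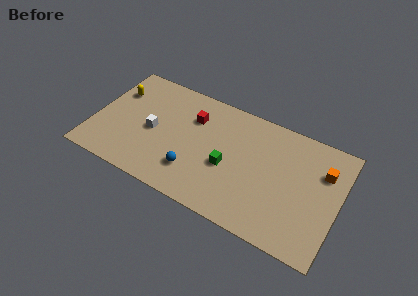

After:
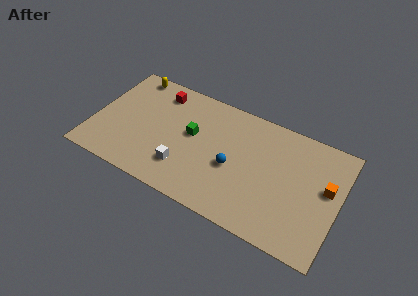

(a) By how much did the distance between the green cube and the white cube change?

-2.3

Before: roughly 4.8 units apart; after: 2.5. That's 2.3 units closer together.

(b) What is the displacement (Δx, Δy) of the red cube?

(-2.3, 0.9)

From the two frames, the red cube sits at roughly (6.0, 5.8) before and (3.7, 6.7) after.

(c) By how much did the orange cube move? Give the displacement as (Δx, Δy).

(0.3, -1.0)

From the two frames, the orange cube sits at roughly (14.2, 5.7) before and (14.5, 4.7) after.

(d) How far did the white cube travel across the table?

2.8

From (3.7, 3.8) to (5.9, 2.1), the white cube covered √(2.2² + 1.7²) ≈ 2.8 units.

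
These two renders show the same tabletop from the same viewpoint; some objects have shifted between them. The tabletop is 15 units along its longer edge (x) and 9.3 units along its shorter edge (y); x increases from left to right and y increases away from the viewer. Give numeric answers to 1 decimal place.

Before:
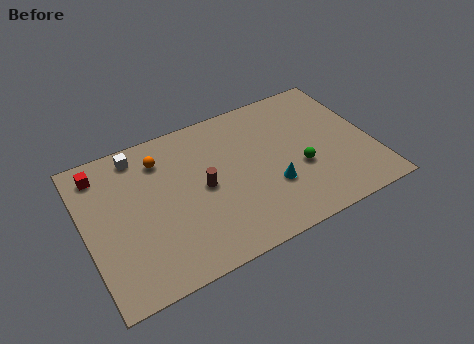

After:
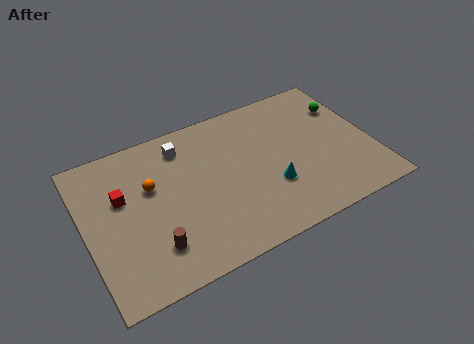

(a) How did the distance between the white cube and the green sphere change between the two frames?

-0.5

The distance was about 9.2 in the first image and 8.7 in the second, so they moved 0.5 units closer together.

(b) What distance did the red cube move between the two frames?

2.2

The red cube moved from about (1.1, 7.8) to (2.0, 5.8), a distance of √(0.9² + 2.0²) ≈ 2.2.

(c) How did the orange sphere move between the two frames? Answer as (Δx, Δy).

(-0.7, -1.5)

The orange sphere was at about (4.2, 7.3) and moved to about (3.5, 5.8).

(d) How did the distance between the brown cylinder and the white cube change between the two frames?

+1.2

The distance was about 4.6 in the first image and 5.8 in the second, so they moved 1.2 units further apart.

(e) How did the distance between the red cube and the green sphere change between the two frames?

+1.2

The distance was about 10.8 in the first image and 12.0 in the second, so they moved 1.2 units further apart.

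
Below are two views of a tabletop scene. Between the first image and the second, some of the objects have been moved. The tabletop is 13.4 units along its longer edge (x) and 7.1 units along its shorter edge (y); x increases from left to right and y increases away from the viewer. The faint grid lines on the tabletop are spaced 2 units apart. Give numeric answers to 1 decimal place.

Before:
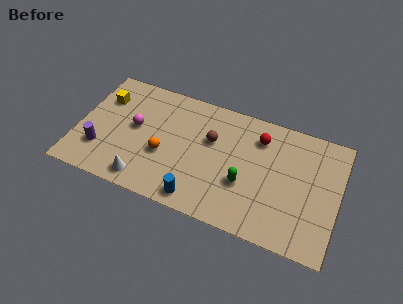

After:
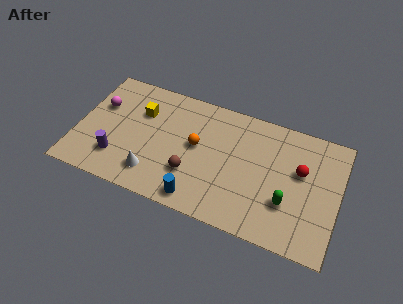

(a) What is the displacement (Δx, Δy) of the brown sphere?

(-0.8, -2.3)

The brown sphere started near (6.8, 4.5) and ended near (6.0, 2.2).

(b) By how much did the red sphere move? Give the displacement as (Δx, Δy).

(2.2, -1.2)

The red sphere started near (9.2, 5.5) and ended near (11.4, 4.3).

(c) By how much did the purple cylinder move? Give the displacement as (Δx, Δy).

(0.9, -0.2)

The purple cylinder started near (1.3, 2.0) and ended near (2.2, 1.8).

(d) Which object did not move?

the blue cylinder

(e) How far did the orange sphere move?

1.9

From (4.5, 2.8) to (6.1, 3.9), the orange sphere covered √(1.6² + 1.1²) ≈ 1.9 units.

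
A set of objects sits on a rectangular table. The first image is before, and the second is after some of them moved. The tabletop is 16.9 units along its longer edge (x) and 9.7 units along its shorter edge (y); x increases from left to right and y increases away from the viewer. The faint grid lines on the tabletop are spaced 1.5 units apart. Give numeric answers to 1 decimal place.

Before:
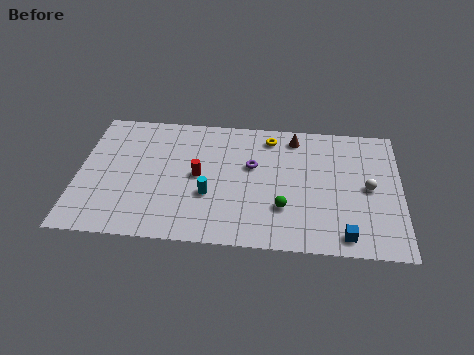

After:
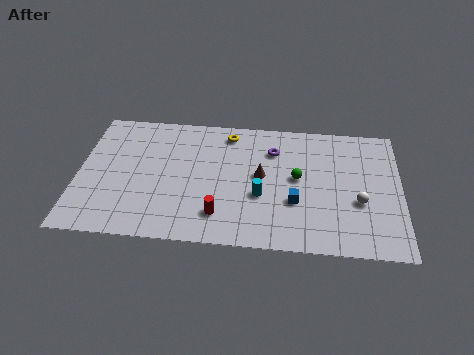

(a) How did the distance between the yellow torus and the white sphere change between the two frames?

+2.1

They were about 6.2 units apart before and 8.3 after — 2.1 units further apart.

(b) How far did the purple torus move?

1.7

The purple torus was near (9.1, 5.9) before and (10.2, 7.2) after, so it travelled √(1.1² + 1.3²) ≈ 1.7 units.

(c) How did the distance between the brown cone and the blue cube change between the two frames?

-5.1

The distance was about 7.6 in the first image and 2.5 in the second, so they moved 5.1 units closer together.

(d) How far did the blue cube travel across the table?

3.4

The blue cube moved from about (14.0, 1.2) to (11.4, 3.4), a distance of √(2.6² + 2.2²) ≈ 3.4.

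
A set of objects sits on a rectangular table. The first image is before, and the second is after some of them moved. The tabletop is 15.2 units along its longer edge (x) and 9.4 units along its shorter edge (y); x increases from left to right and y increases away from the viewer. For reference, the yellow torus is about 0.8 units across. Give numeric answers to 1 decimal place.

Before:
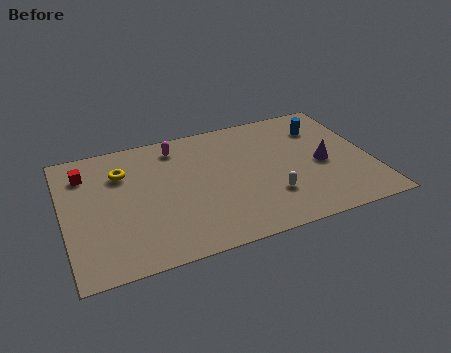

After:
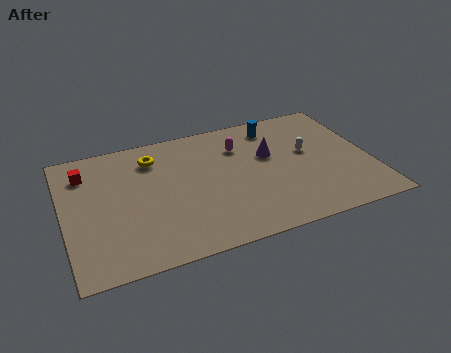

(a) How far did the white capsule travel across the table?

3.5

The white capsule moved from about (10.0, 2.7) to (12.2, 5.4), a distance of √(2.2² + 2.7²) ≈ 3.5.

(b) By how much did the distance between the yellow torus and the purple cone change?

-4.2

Before: roughly 10.1 units apart; after: 5.9. That's 4.2 units closer together.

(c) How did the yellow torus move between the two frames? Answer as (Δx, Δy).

(1.6, 0.6)

The yellow torus was at about (3.0, 6.8) and moved to about (4.6, 7.4).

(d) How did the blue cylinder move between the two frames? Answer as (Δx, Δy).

(-2.3, 0.8)

The blue cylinder was at about (13.1, 7.1) and moved to about (10.8, 7.9).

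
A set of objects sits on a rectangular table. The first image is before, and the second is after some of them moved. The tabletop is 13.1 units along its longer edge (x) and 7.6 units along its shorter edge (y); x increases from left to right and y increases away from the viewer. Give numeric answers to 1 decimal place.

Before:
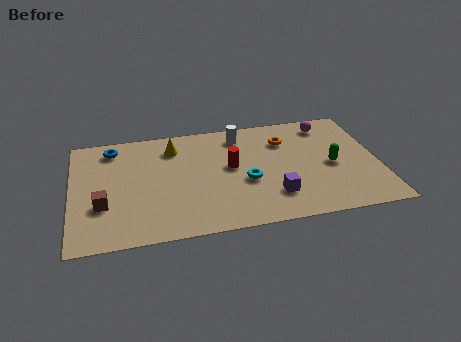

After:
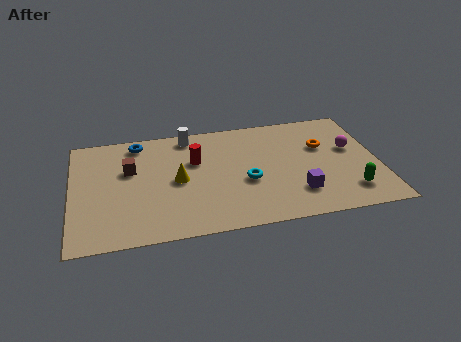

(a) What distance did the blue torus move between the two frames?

1.1

The blue torus was near (1.8, 6.4) before and (2.9, 6.6) after, so it travelled √(1.1² + 0.2²) ≈ 1.1 units.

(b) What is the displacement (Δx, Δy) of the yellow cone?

(0.1, -2.3)

The yellow cone started near (4.4, 6.0) and ended near (4.5, 3.7).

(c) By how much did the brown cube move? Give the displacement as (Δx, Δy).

(1.2, 2.2)

The brown cube was at about (1.3, 2.6) and moved to about (2.5, 4.8).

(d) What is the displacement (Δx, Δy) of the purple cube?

(1.0, 0.0)

The purple cube was at about (8.5, 1.9) and moved to about (9.5, 1.9).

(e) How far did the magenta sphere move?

2.1

The magenta sphere was near (11.1, 6.4) before and (12.0, 4.5) after, so it travelled √(0.9² + 1.9²) ≈ 2.1 units.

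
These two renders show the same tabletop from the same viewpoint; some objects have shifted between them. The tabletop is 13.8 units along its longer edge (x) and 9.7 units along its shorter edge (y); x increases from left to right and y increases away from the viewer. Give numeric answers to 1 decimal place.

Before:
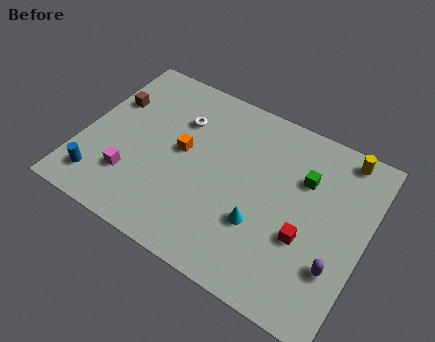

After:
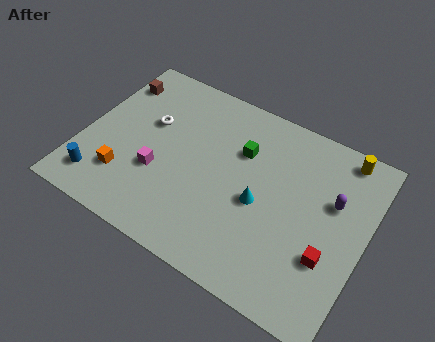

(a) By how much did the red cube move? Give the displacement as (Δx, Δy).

(1.2, -0.4)

The red cube started near (11.1, 3.6) and ended near (12.3, 3.2).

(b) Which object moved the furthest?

the orange cube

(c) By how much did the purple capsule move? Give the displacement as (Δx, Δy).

(-0.6, 3.2)

The purple capsule was at about (12.7, 2.9) and moved to about (12.1, 6.1).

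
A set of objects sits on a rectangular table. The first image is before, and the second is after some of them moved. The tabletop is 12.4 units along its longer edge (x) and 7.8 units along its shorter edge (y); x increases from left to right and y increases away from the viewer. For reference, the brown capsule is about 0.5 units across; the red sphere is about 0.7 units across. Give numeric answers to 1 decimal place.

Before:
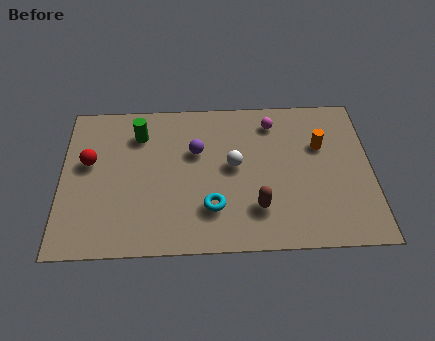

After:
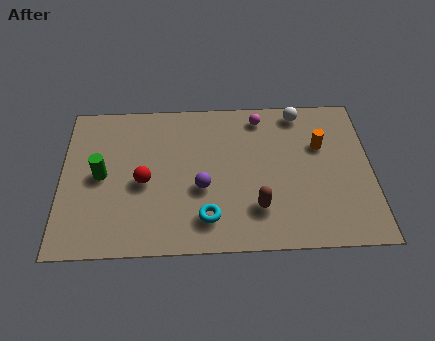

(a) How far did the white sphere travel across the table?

3.8

From (6.9, 4.2) to (9.6, 6.9), the white sphere covered √(2.7² + 2.7²) ≈ 3.8 units.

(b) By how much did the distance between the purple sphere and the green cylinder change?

+1.6

Before: roughly 2.5 units apart; after: 4.1. That's 1.6 units further apart.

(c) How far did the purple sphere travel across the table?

1.9

From (5.4, 5.0) to (5.6, 3.1), the purple sphere covered √(0.2² + 1.9²) ≈ 1.9 units.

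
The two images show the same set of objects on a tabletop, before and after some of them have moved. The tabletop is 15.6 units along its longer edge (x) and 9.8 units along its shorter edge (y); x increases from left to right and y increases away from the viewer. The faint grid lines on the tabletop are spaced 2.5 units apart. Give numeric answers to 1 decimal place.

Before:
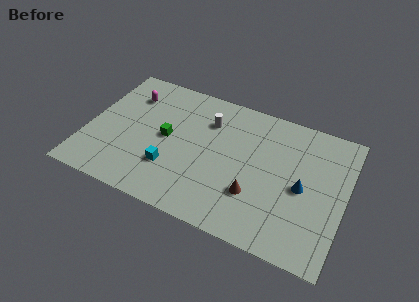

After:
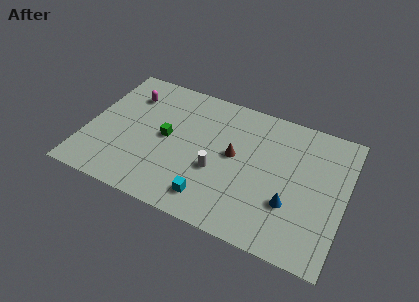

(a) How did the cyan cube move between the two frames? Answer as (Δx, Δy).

(2.6, -1.2)

From the two frames, the cyan cube sits at roughly (5.3, 2.9) before and (7.9, 1.7) after.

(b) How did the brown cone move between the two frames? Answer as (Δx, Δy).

(-1.5, 2.3)

From the two frames, the brown cone sits at roughly (10.4, 3.0) before and (8.9, 5.3) after.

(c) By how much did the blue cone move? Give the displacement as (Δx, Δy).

(-0.6, -1.4)

The blue cone started near (13.1, 4.6) and ended near (12.5, 3.2).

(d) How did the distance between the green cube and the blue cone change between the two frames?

-0.4

They were about 8.3 units apart before and 7.9 after — 0.4 units closer together.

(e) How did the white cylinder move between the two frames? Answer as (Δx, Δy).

(0.9, -3.4)

The white cylinder started near (7.1, 7.2) and ended near (8.0, 3.8).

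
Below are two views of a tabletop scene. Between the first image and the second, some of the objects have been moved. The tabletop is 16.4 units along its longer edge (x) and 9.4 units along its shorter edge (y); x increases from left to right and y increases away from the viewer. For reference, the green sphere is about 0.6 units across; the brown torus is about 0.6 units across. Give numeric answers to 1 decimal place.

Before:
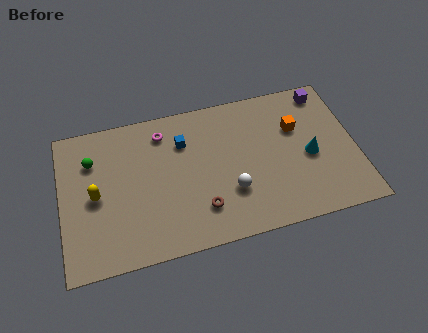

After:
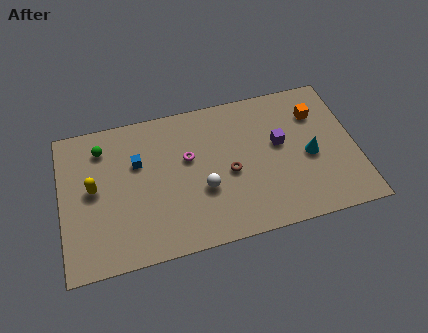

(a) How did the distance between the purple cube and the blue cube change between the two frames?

-0.3

They were about 8.2 units apart before and 7.9 after — 0.3 units closer together.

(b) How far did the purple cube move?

4.0

From (15.0, 8.2) to (12.2, 5.4), the purple cube covered √(2.8² + 2.8²) ≈ 4.0 units.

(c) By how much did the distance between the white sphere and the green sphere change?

-1.7

They were about 8.4 units apart before and 6.7 after — 1.7 units closer together.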